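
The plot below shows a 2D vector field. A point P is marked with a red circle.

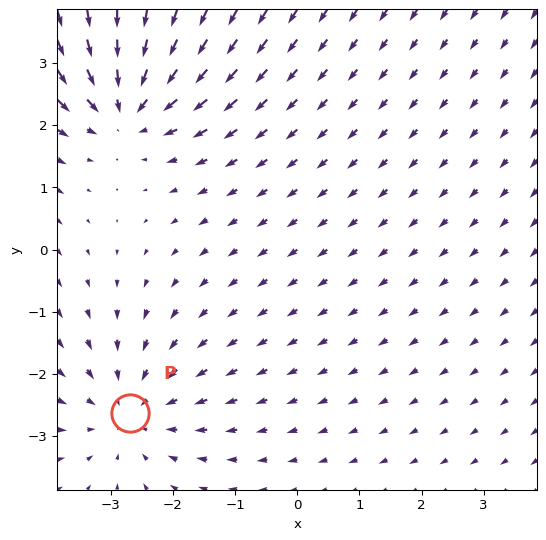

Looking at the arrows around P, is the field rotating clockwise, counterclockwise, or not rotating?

Near P at (-2.7, -2.6) the arrows show no circulation. The curl there is ≈0.

not rotating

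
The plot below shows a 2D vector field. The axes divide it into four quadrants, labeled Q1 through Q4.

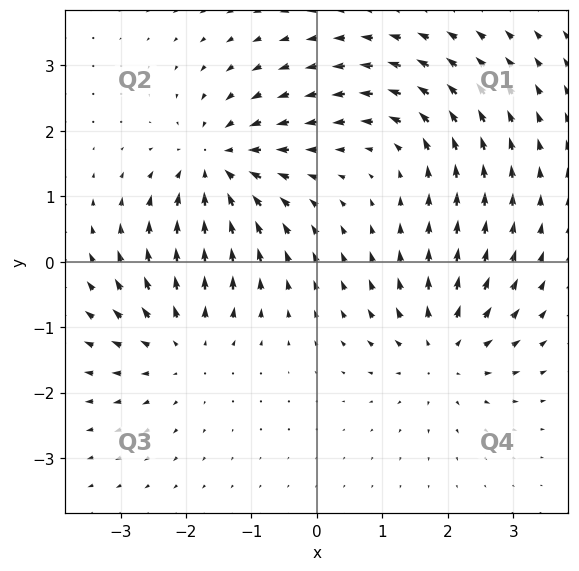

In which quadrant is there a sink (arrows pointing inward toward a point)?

The sink sits at approximately (-1.5, 1.5), which lies in quadrant Q2. The divergence there is about -4, negative as expected for a sink.

Q2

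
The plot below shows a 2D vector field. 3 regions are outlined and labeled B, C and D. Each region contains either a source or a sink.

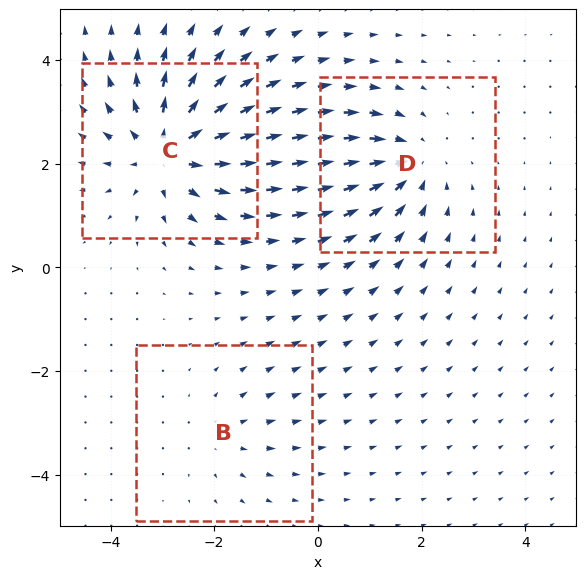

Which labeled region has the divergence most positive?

Divergence at each region's feature centre — B: about +2, C: about +5, D: about -3. Region C is most positive.

C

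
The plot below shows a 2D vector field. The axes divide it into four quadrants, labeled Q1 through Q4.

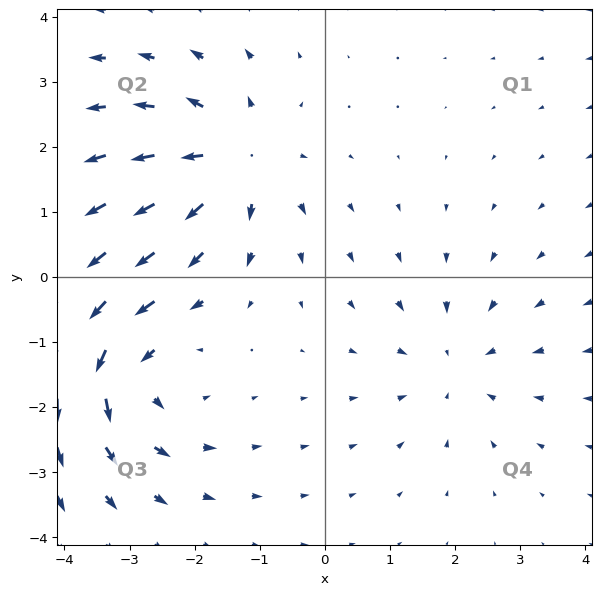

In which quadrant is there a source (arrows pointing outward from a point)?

The source sits at approximately (-1.4, 1.8), which lies in quadrant Q2. The divergence there is about +4, positive as expected for a source.

Q2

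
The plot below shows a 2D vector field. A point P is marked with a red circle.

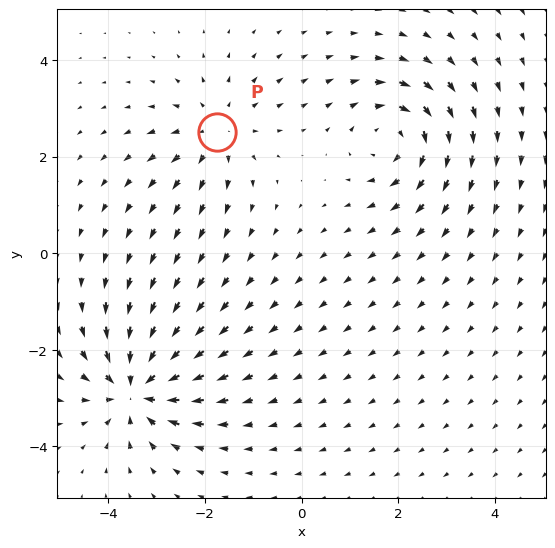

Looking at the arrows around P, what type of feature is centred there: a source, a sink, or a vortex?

At P (-1.8, 2.5) the arrows spread outward. Divergence about +3, curl ≈0 — positive divergence with near-zero curl is a source.

source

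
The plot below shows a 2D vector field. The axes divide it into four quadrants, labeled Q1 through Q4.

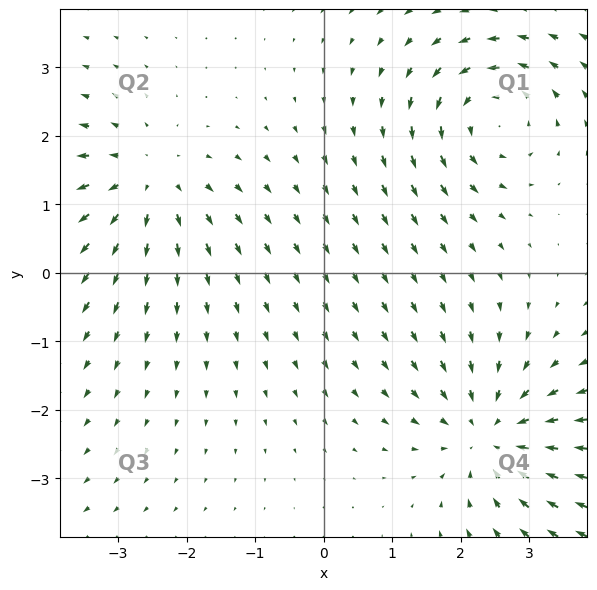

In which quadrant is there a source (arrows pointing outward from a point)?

Q2

The source sits at approximately (-2.6, 1.3), which lies in quadrant Q2. The divergence there is about +3, positive as expected for a source.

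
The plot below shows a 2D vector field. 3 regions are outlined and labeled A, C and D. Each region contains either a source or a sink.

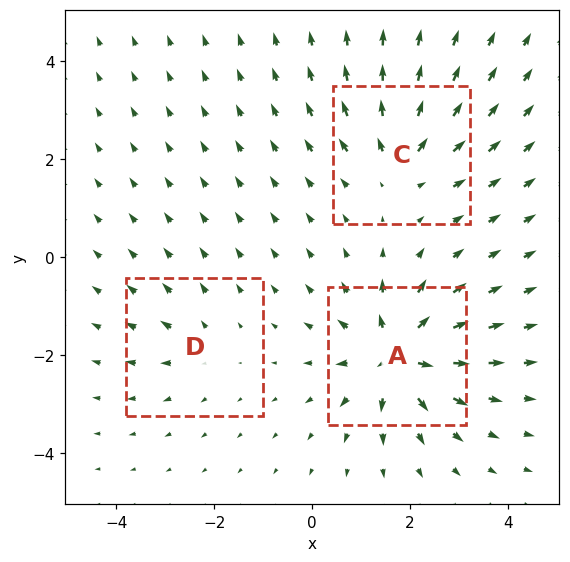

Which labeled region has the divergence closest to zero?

D

Divergence at each region's feature centre — A: about +6, C: about +4, D: about +2. Region D is closest to zero.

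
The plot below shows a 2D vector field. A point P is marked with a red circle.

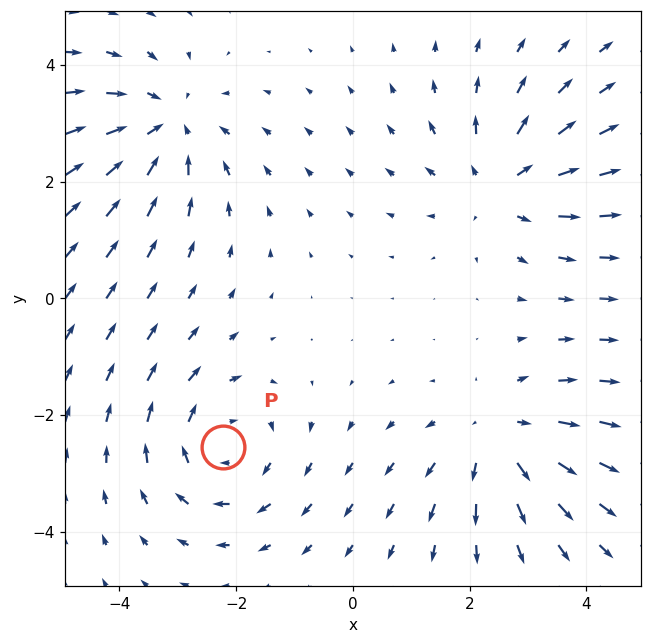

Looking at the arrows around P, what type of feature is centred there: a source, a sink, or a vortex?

At P (-2.2, -2.5) the arrows circulate clockwise. Divergence ≈0, curl about -3 — near-zero divergence with nonzero curl is a vortex.

vortex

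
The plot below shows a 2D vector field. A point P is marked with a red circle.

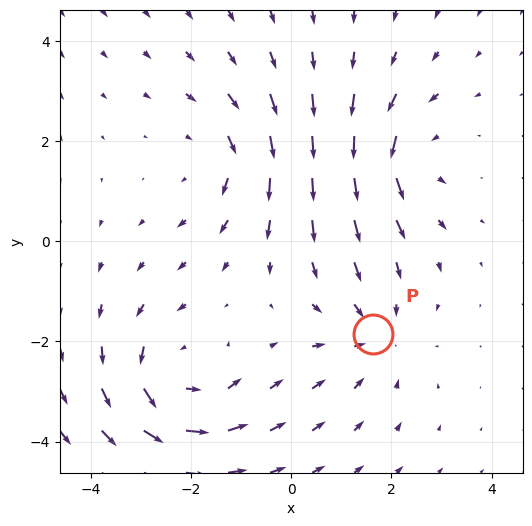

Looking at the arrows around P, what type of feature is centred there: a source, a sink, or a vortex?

At P (1.6, -1.9) the arrows converge inward. Divergence about -3, curl ≈0 — negative divergence with near-zero curl is a sink.

sink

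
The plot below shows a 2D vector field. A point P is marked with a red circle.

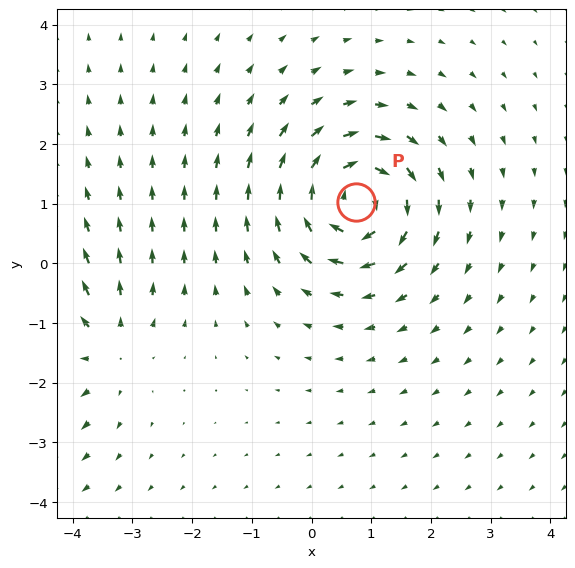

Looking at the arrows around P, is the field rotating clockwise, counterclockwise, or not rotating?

Near P at (0.7, 1.0) the arrows circulate clockwise. The curl (z-component) there is about -5; negative curl means clockwise rotation.

clockwise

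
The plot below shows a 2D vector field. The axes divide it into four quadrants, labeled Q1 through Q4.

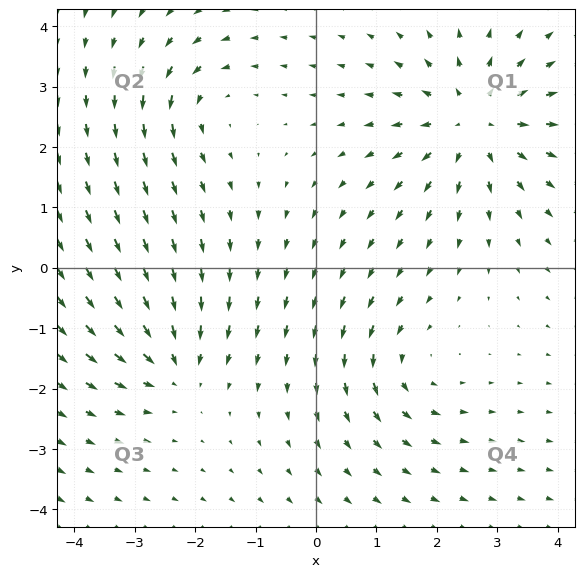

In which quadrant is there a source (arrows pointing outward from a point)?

The source sits at approximately (2.6, 2.4), which lies in quadrant Q1. The divergence there is about +5, positive as expected for a source.

Q1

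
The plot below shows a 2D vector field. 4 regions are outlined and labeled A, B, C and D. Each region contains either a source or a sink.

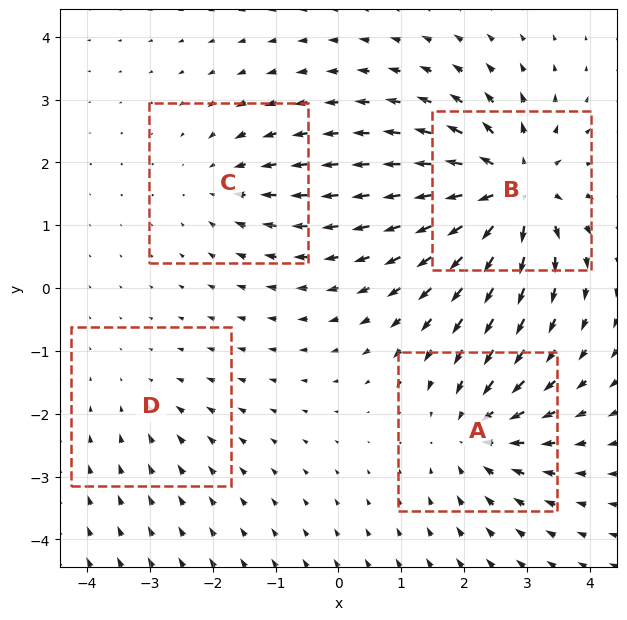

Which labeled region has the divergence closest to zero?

D

Divergence at each region's feature centre — A: about -5, B: about +8, C: about -3, D: about -2. Region D is closest to zero.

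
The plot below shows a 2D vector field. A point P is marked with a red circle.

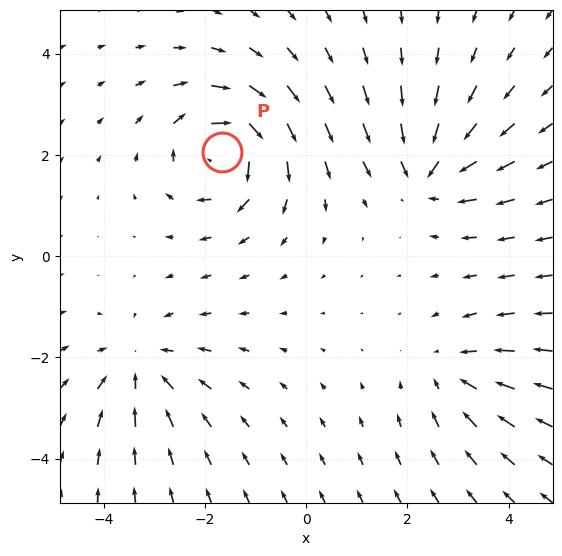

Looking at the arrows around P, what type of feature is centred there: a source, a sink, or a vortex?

vortex

At P (-1.7, 2.1) the arrows circulate clockwise. Divergence ≈0, curl about -6 — near-zero divergence with nonzero curl is a vortex.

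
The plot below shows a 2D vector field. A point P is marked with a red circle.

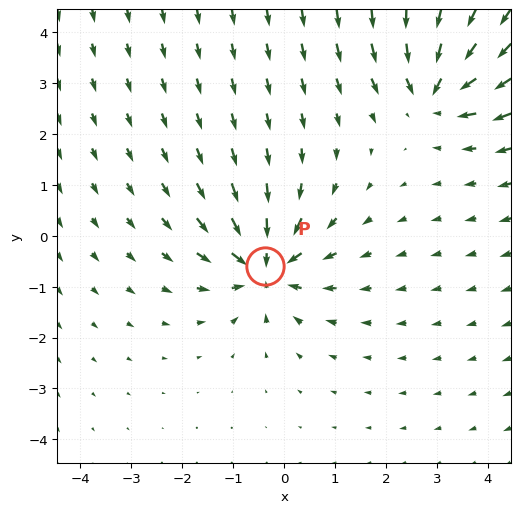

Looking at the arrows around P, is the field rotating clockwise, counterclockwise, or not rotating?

not rotating

Near P at (-0.4, -0.6) the arrows show no circulation. The curl there is ≈0.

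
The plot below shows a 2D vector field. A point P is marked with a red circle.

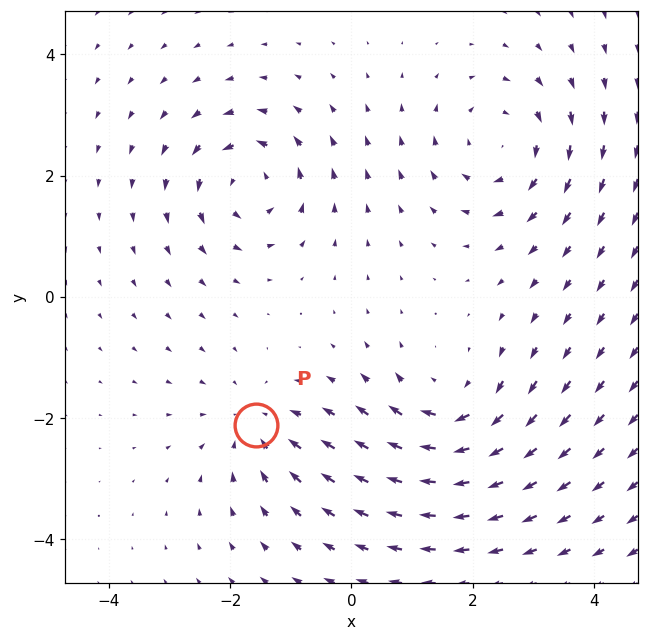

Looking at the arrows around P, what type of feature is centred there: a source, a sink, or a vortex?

At P (-1.6, -2.1) the arrows converge inward. Divergence about -3, curl ≈0 — negative divergence with near-zero curl is a sink.

sink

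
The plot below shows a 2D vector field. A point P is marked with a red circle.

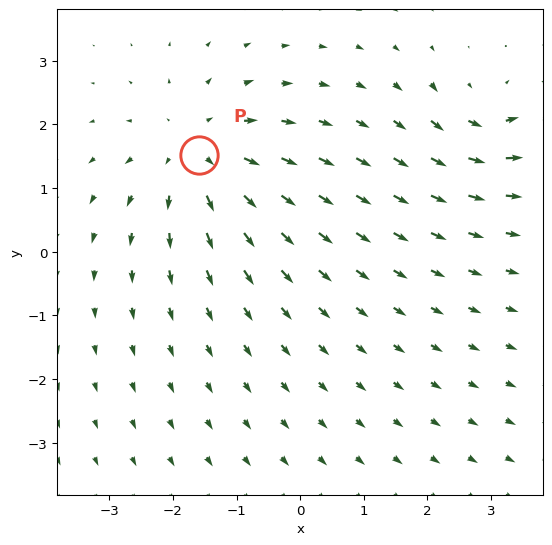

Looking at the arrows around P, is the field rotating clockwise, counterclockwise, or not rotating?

not rotating

Near P at (-1.6, 1.5) the arrows show no circulation. The curl there is ≈0.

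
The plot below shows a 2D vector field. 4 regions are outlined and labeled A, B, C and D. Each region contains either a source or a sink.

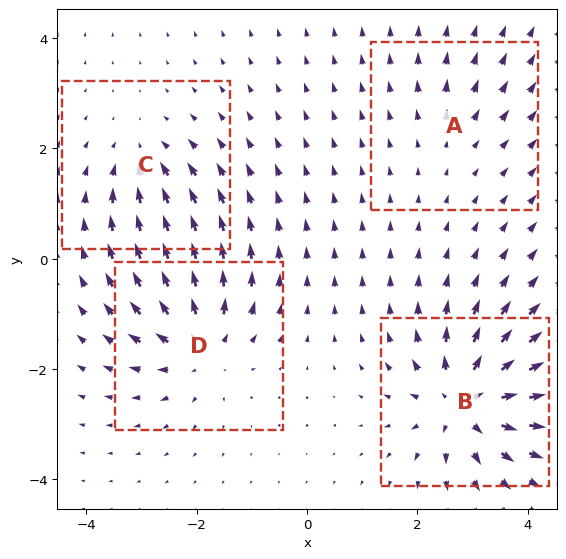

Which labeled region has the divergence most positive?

B

Divergence at each region's feature centre — A: about +2, B: about +8, C: about -4, D: about +6. Region B is most positive.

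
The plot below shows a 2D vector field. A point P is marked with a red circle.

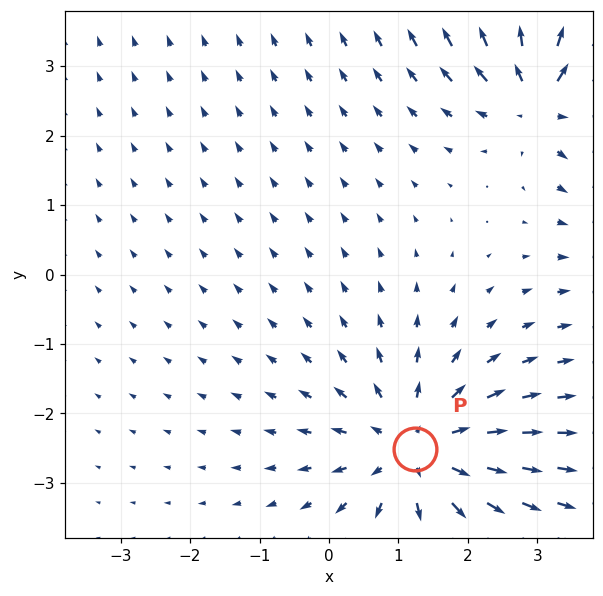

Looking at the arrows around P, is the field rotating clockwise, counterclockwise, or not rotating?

Near P at (1.2, -2.5) the arrows show no circulation. The curl there is ≈0.

not rotating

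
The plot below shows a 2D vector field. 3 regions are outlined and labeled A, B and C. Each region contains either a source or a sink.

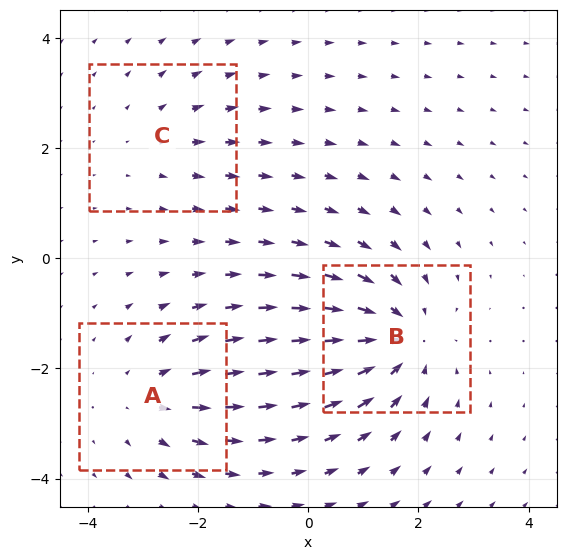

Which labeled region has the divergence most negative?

B

Divergence at each region's feature centre — A: about +3, B: about -4, C: about +2. Region B is most negative.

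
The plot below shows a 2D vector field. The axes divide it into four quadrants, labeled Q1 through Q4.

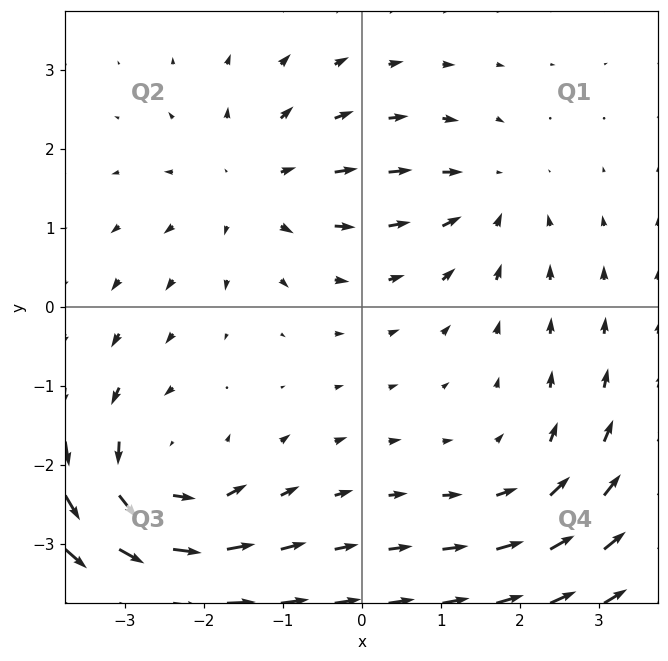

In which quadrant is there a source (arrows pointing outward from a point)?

The source sits at approximately (-1.4, 1.5), which lies in quadrant Q2. The divergence there is about +3, positive as expected for a source.

Q2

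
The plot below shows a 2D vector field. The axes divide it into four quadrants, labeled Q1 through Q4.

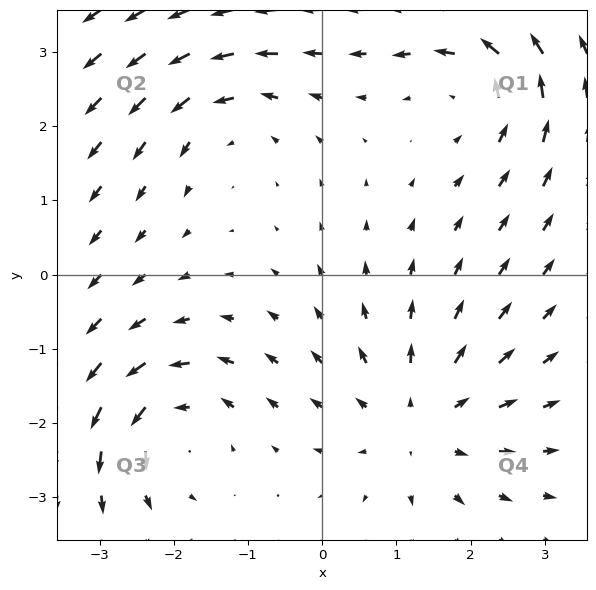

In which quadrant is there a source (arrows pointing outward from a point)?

Q4

The source sits at approximately (1.3, -2.0), which lies in quadrant Q4. The divergence there is about +3, positive as expected for a source.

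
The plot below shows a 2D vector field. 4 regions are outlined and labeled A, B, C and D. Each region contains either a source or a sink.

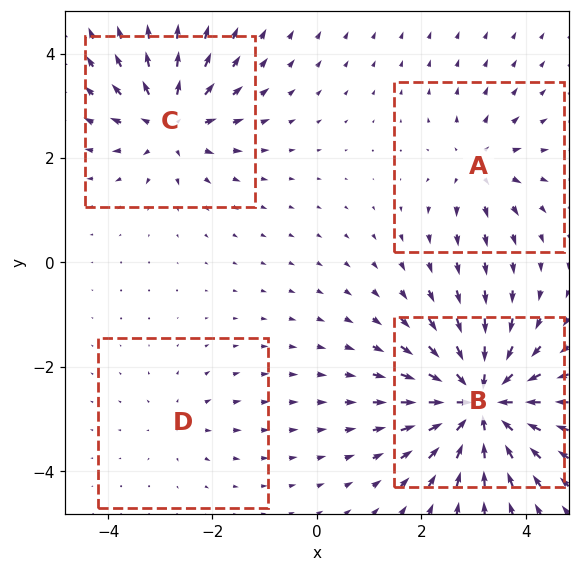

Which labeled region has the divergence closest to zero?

D

Divergence at each region's feature centre — A: about +4, B: about -9, C: about +6, D: about +2. Region D is closest to zero.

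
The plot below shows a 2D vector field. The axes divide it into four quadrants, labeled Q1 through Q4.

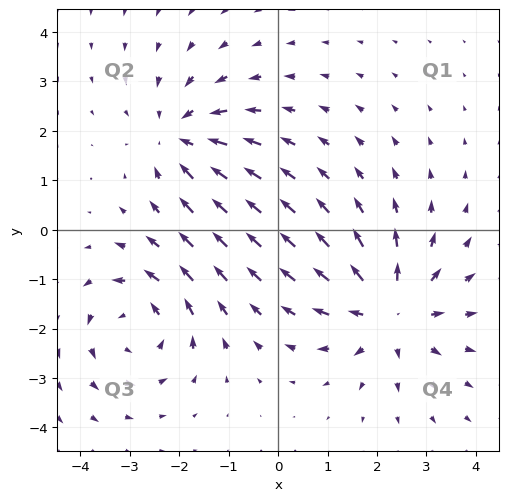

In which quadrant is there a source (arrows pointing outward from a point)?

The source sits at approximately (2.3, -1.6), which lies in quadrant Q4. The divergence there is about +5, positive as expected for a source.

Q4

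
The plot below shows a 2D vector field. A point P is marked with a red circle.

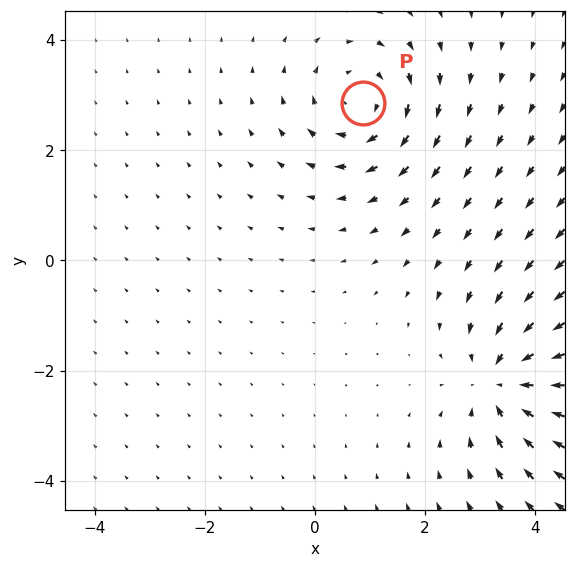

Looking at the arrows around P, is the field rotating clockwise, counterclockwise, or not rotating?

clockwise

Near P at (0.9, 2.9) the arrows circulate clockwise. The curl (z-component) there is about -2; negative curl means clockwise rotation.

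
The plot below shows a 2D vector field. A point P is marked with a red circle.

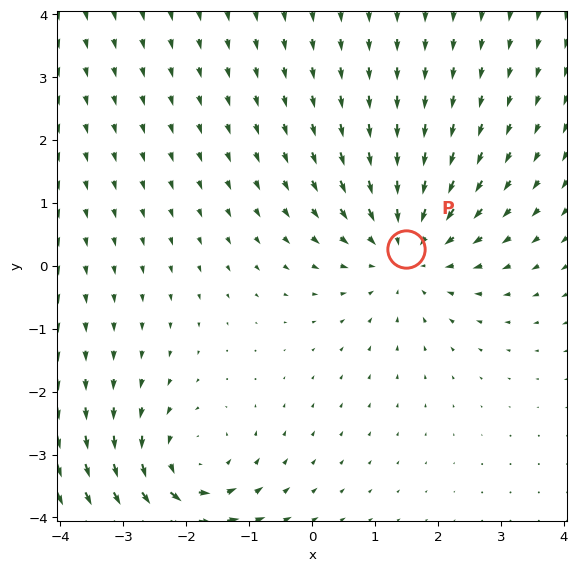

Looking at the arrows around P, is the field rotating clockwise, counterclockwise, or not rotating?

not rotating

Near P at (1.5, 0.3) the arrows show no circulation. The curl there is ≈0.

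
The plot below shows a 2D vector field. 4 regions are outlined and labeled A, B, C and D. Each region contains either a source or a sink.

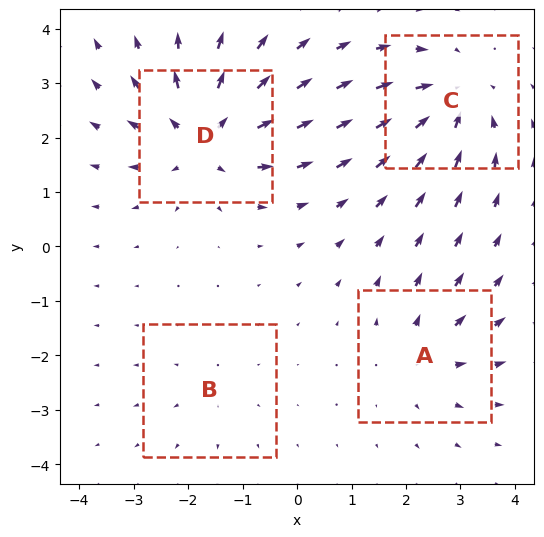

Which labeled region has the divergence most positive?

Divergence at each region's feature centre — A: about +4, B: about +2, C: about -5, D: about +7. Region D is most positive.

D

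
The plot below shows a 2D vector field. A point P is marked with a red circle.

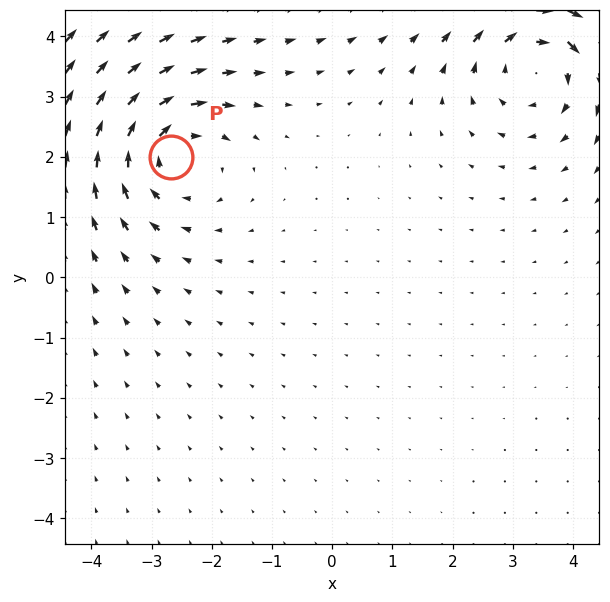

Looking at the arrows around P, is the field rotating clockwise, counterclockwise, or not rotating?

Near P at (-2.7, 2.0) the arrows circulate clockwise. The curl (z-component) there is about -5; negative curl means clockwise rotation.

clockwise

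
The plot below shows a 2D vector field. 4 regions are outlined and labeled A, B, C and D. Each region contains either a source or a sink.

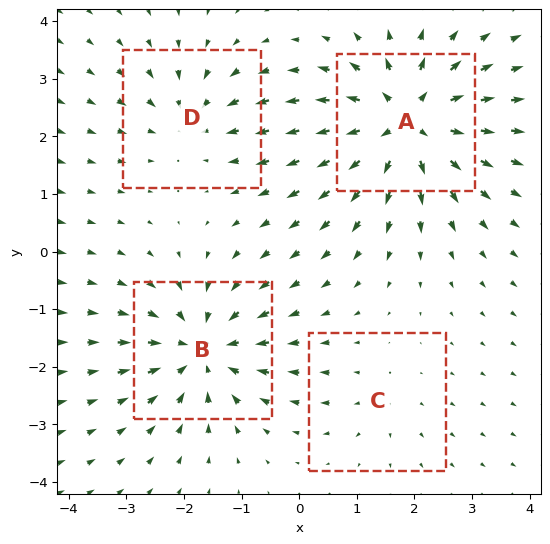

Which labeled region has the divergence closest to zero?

C

Divergence at each region's feature centre — A: about +7, B: about -6, C: about +2, D: about -4. Region C is closest to zero.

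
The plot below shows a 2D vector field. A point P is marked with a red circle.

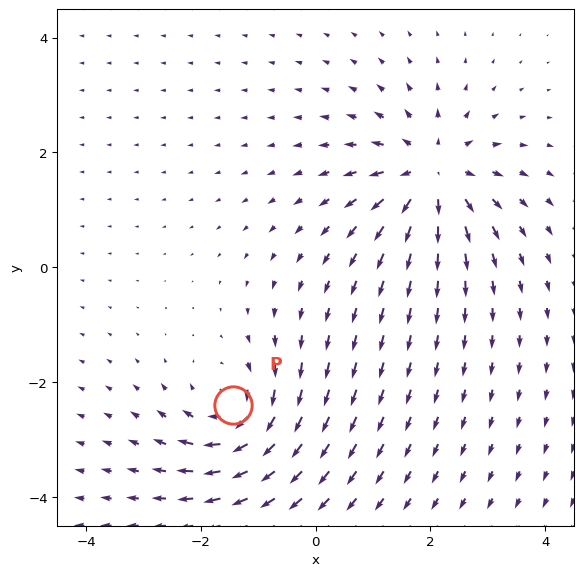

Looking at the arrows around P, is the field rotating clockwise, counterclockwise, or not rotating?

clockwise

Near P at (-1.4, -2.4) the arrows circulate clockwise. The curl (z-component) there is about -6; negative curl means clockwise rotation.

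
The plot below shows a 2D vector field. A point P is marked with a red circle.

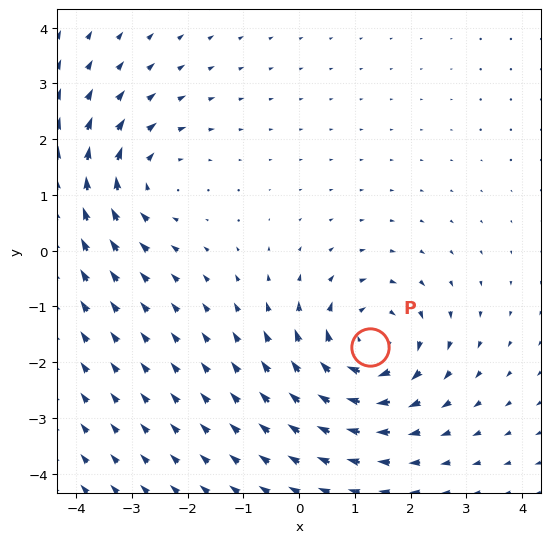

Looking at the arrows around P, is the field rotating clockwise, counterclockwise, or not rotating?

clockwise

Near P at (1.3, -1.7) the arrows circulate clockwise. The curl (z-component) there is about -5; negative curl means clockwise rotation.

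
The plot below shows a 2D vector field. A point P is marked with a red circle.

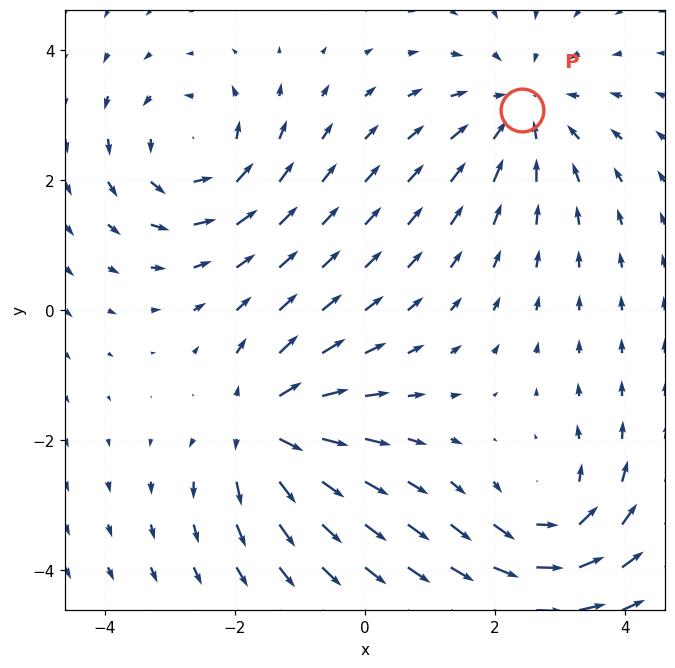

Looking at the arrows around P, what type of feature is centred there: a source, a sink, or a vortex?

At P (2.4, 3.1) the arrows converge inward. Divergence about -3, curl ≈0 — negative divergence with near-zero curl is a sink.

sink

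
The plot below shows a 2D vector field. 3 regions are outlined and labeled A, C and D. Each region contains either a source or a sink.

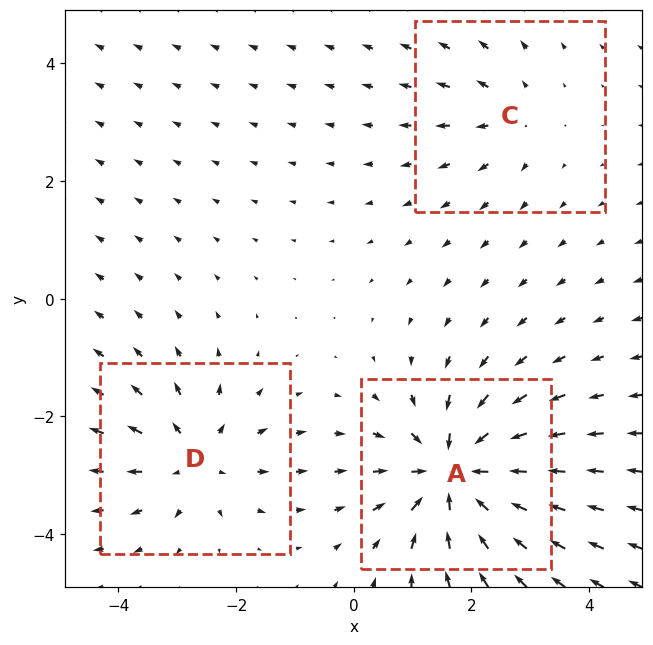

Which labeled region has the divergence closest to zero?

Divergence at each region's feature centre — A: about -5, C: about +2, D: about +3. Region C is closest to zero.

C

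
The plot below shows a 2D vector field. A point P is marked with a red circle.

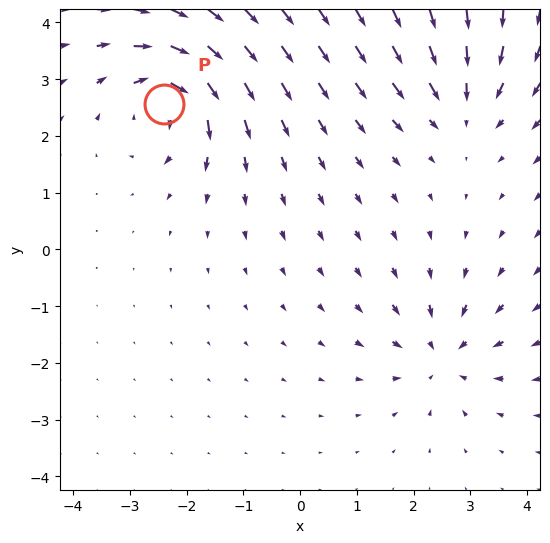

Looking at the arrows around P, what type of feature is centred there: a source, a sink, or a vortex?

At P (-2.4, 2.6) the arrows circulate clockwise. Divergence ≈0, curl about -7 — near-zero divergence with nonzero curl is a vortex.

vortex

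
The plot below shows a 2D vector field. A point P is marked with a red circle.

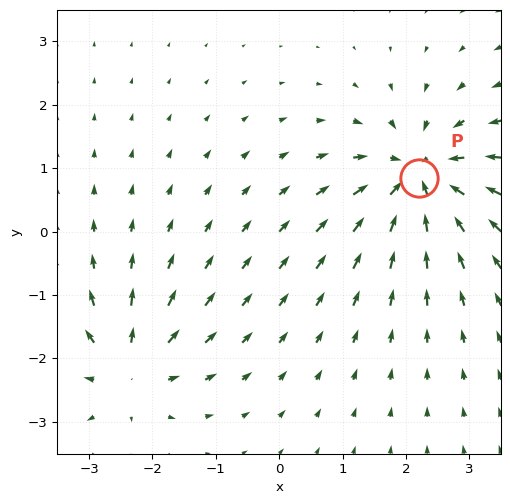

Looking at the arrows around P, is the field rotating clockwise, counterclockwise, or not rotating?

not rotating

Near P at (2.2, 0.8) the arrows show no circulation. The curl there is ≈0.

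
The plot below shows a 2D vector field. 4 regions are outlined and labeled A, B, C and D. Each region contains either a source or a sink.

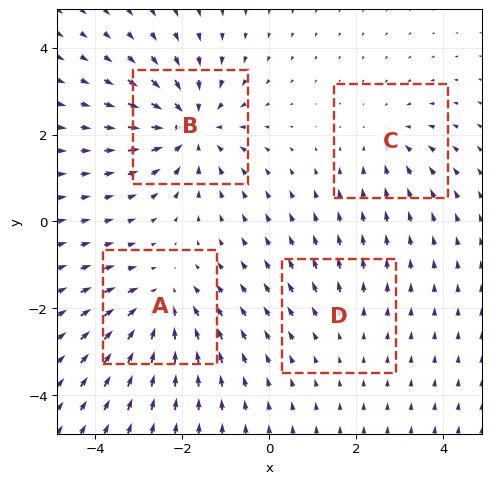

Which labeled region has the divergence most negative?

Divergence at each region's feature centre — A: about -5, B: about -6, C: about -3, D: about +2. Region B is most negative.

B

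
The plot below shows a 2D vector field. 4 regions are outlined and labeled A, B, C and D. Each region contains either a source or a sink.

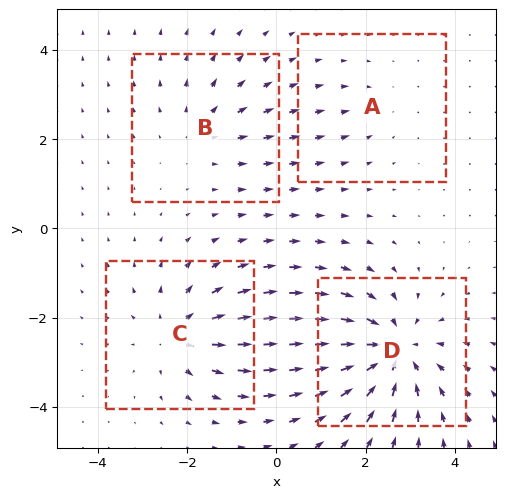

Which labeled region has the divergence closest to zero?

A

Divergence at each region's feature centre — A: about -2, B: about +3, C: about +4, D: about -6. Region A is closest to zero.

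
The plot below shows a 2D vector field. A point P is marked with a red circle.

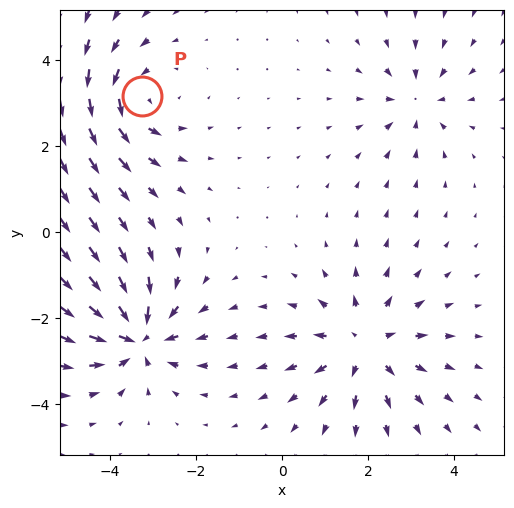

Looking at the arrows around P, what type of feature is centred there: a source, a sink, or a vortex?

vortex

At P (-3.3, 3.2) the arrows circulate counterclockwise. Divergence ≈0, curl about +3 — near-zero divergence with nonzero curl is a vortex.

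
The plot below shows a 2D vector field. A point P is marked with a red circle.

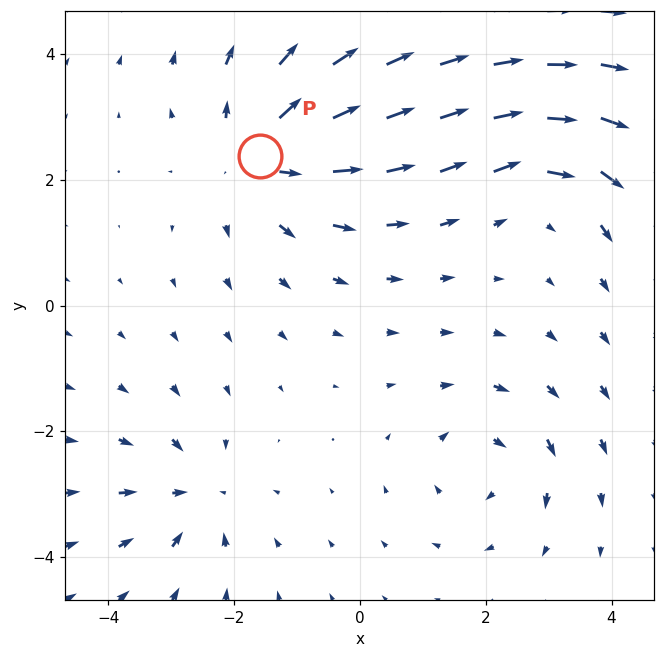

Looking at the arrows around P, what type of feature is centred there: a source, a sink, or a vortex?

At P (-1.6, 2.4) the arrows spread outward. Divergence about +4, curl ≈0 — positive divergence with near-zero curl is a source.

source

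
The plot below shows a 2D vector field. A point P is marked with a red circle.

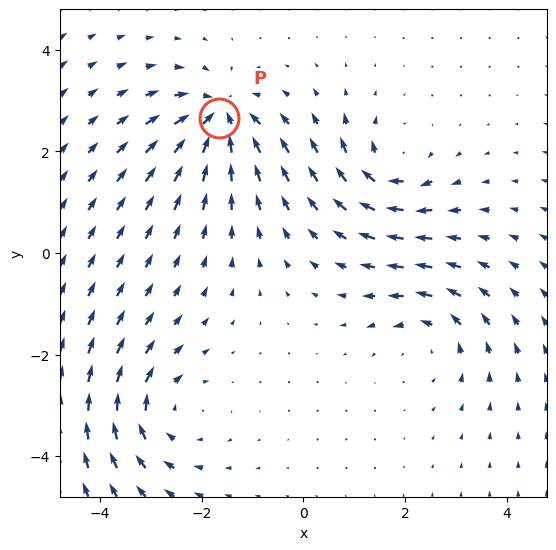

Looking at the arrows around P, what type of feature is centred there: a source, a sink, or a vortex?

sink

At P (-1.7, 2.7) the arrows converge inward. Divergence about -7, curl ≈0 — negative divergence with near-zero curl is a sink.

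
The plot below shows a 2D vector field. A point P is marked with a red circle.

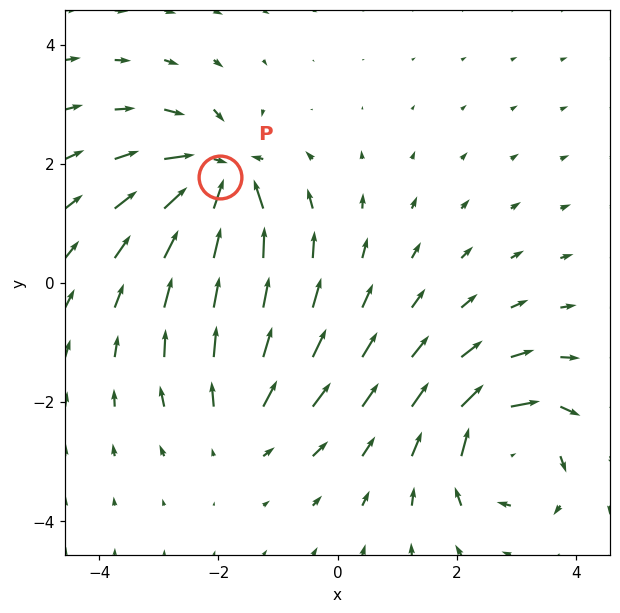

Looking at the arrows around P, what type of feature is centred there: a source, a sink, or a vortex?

At P (-2.0, 1.8) the arrows converge inward. Divergence about -5, curl ≈0 — negative divergence with near-zero curl is a sink.

sink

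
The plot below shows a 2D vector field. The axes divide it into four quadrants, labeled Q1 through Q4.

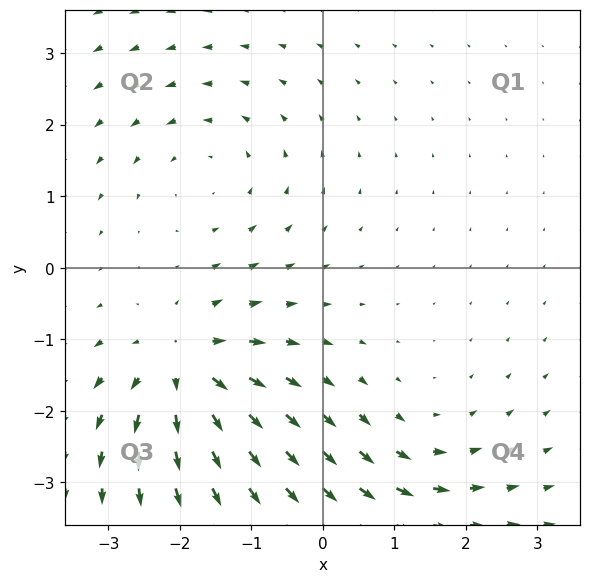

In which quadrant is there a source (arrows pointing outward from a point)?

Q3

The source sits at approximately (-1.9, -1.4), which lies in quadrant Q3. The divergence there is about +6, positive as expected for a source.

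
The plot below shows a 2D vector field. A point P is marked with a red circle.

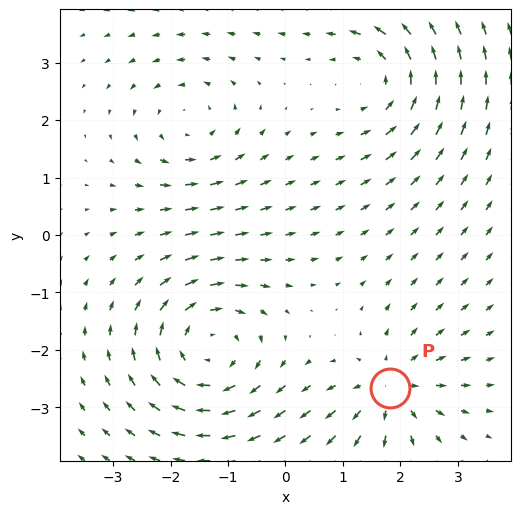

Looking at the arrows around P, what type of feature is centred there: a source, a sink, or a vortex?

At P (1.8, -2.7) the arrows spread outward. Divergence about +4, curl ≈0 — positive divergence with near-zero curl is a source.

source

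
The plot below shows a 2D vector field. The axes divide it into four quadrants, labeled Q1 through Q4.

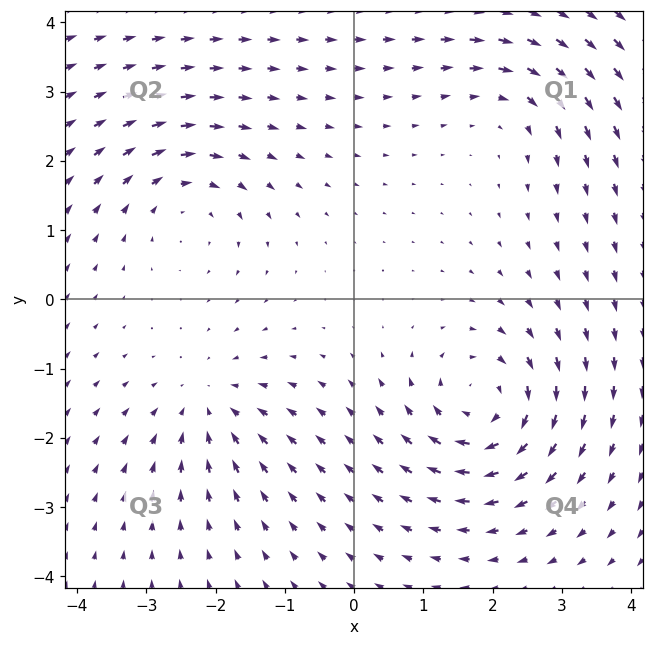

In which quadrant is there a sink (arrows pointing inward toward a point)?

Q3

The sink sits at approximately (-2.1, -1.5), which lies in quadrant Q3. The divergence there is about -4, negative as expected for a sink.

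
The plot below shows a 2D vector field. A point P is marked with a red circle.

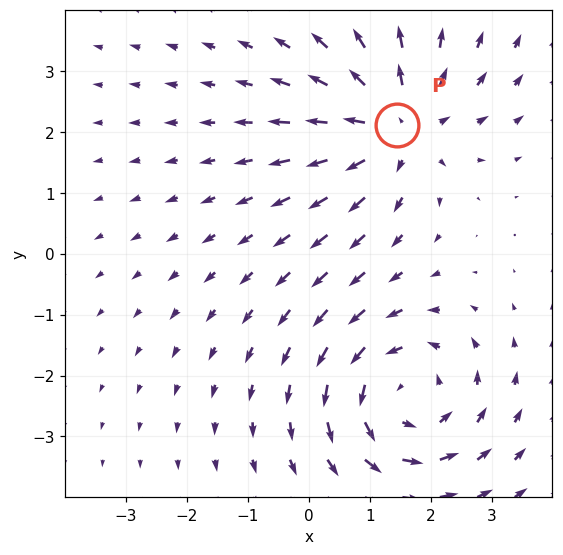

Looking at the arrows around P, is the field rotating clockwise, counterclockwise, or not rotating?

Near P at (1.4, 2.1) the arrows show no circulation. The curl there is ≈0.

not rotating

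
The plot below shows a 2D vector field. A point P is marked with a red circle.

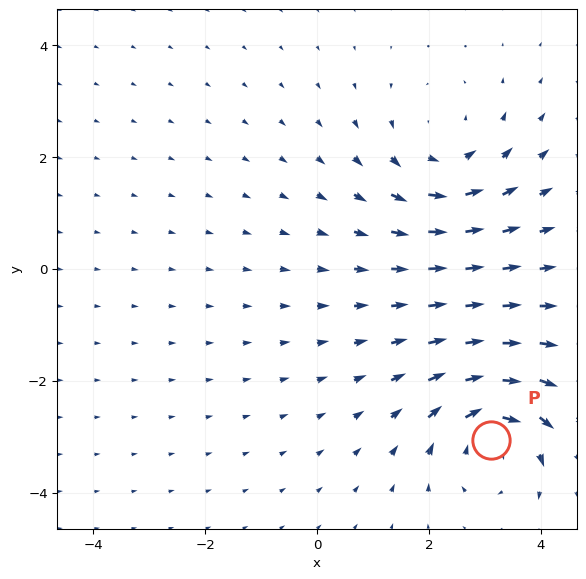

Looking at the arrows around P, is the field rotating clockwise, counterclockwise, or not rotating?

clockwise

Near P at (3.1, -3.1) the arrows circulate clockwise. The curl (z-component) there is about -6; negative curl means clockwise rotation.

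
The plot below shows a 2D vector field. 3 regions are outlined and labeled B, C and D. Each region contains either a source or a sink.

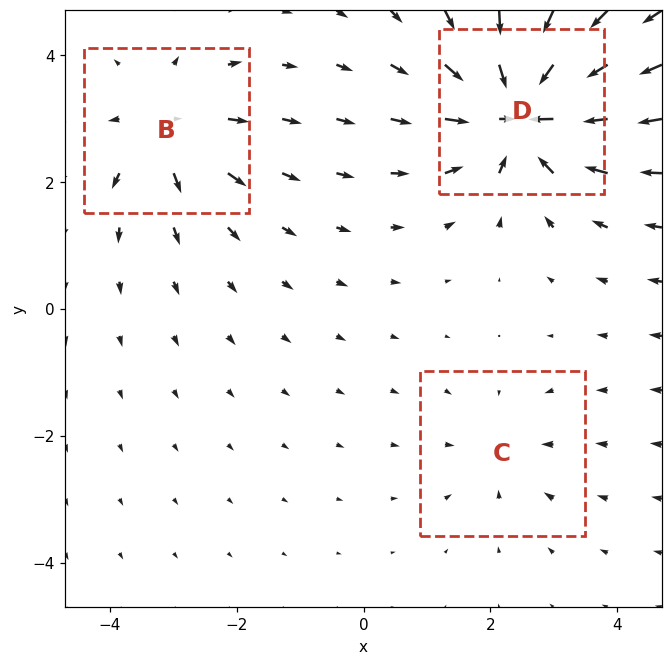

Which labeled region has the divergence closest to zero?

Divergence at each region's feature centre — B: about +4, C: about -2, D: about -6. Region C is closest to zero.

C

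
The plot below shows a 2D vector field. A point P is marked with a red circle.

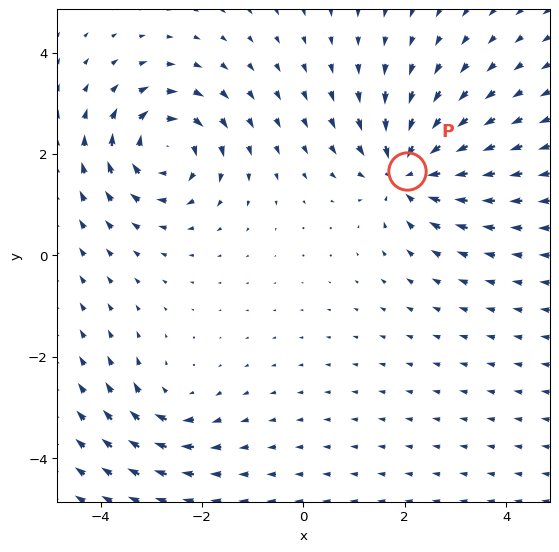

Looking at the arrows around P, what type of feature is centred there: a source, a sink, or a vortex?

At P (2.0, 1.7) the arrows converge inward. Divergence about -6, curl ≈0 — negative divergence with near-zero curl is a sink.

sink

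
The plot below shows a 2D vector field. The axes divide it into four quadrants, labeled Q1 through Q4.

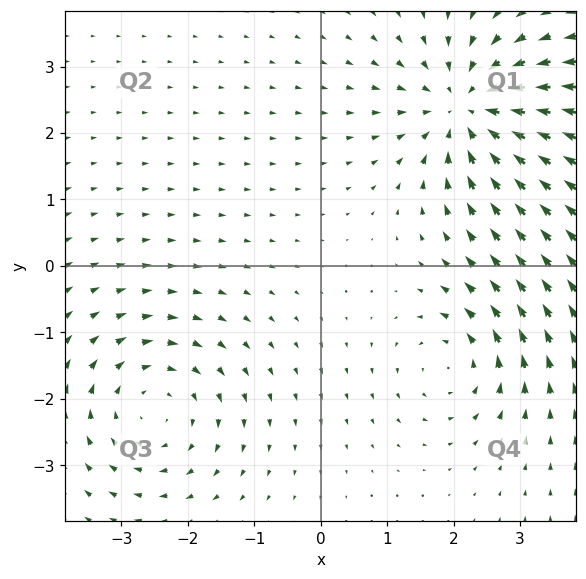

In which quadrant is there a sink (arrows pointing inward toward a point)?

The sink sits at approximately (2.2, 2.4), which lies in quadrant Q1. The divergence there is about -5, negative as expected for a sink.

Q1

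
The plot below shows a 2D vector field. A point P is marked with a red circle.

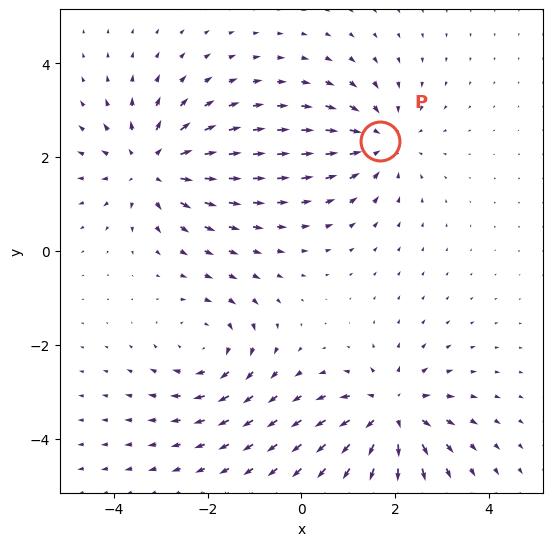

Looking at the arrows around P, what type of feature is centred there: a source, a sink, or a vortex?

sink

At P (1.7, 2.3) the arrows converge inward. Divergence about -3, curl ≈0 — negative divergence with near-zero curl is a sink.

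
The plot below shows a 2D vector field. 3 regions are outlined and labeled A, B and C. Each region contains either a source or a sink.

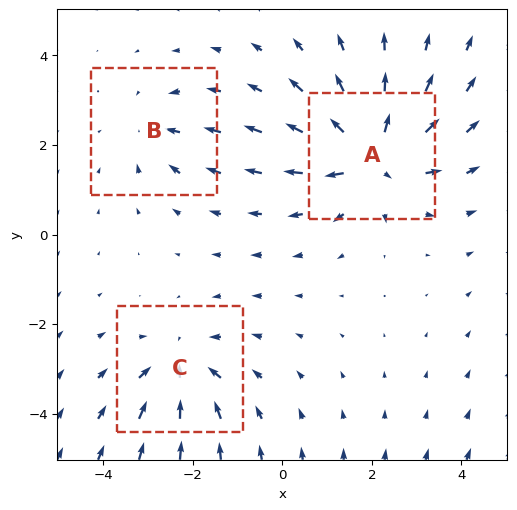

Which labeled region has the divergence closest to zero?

Divergence at each region's feature centre — A: about +5, B: about -2, C: about -3. Region B is closest to zero.

B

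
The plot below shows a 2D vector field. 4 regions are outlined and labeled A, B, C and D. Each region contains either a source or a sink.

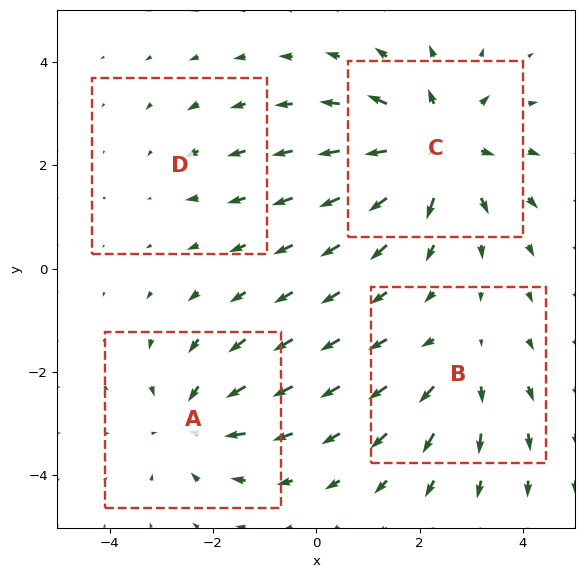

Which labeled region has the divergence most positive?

Divergence at each region's feature centre — A: about -4, B: about +3, C: about +6, D: about -2. Region C is most positive.

C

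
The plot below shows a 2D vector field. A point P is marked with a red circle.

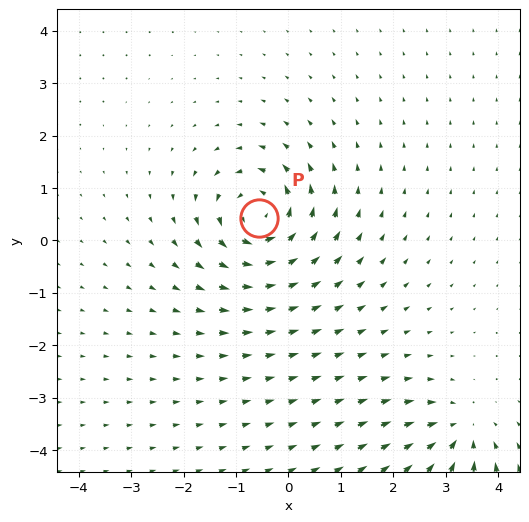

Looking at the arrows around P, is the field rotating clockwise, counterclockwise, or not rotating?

counterclockwise

Near P at (-0.6, 0.4) the arrows circulate counterclockwise. The curl (z-component) there is about +6; positive curl means counterclockwise rotation.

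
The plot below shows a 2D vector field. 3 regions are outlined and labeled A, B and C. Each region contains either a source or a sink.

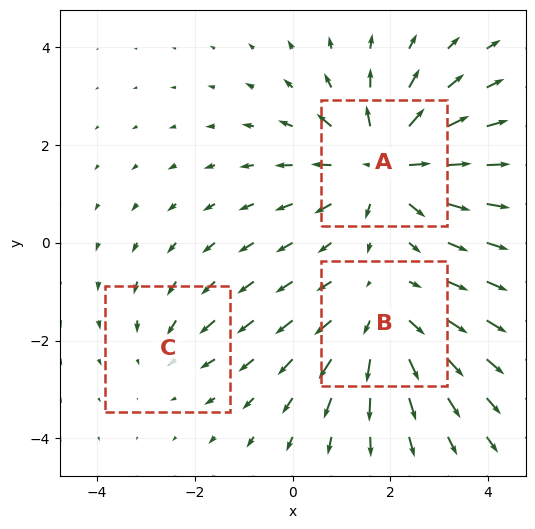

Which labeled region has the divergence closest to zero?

Divergence at each region's feature centre — A: about +4, B: about +3, C: about -2. Region C is closest to zero.

C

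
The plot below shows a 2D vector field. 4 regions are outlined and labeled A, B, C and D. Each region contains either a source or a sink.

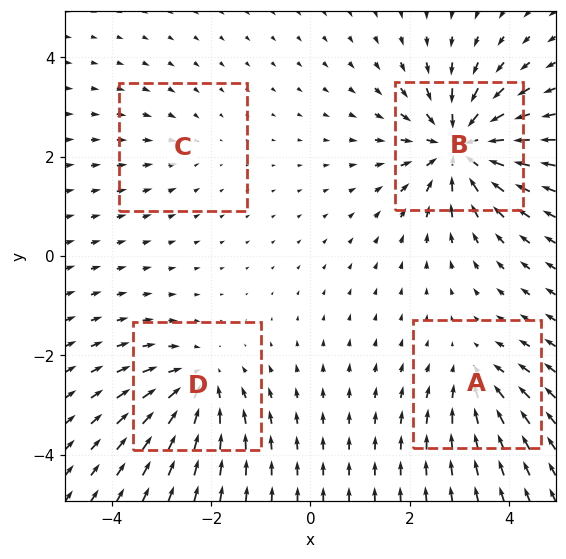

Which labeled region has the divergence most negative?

Divergence at each region's feature centre — A: about -4, B: about -8, C: about -2, D: about -5. Region B is most negative.

B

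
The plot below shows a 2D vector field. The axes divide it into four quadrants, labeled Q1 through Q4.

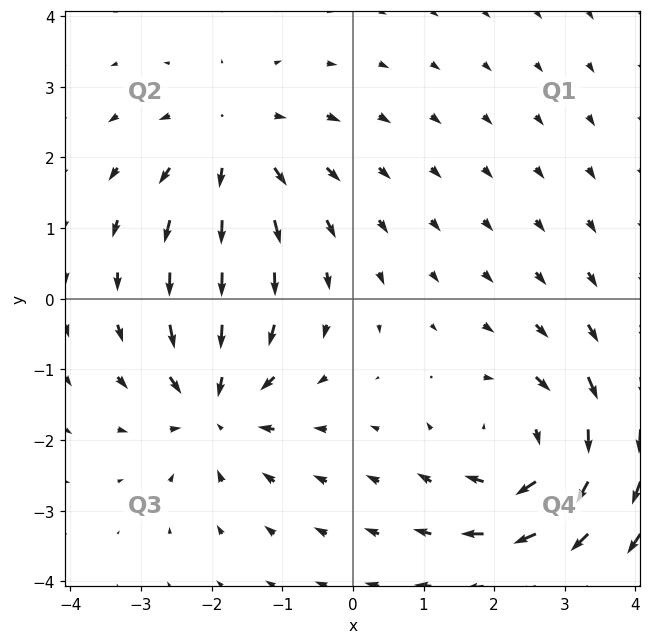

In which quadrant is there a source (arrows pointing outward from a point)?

The source sits at approximately (-1.7, 2.2), which lies in quadrant Q2. The divergence there is about +3, positive as expected for a source.

Q2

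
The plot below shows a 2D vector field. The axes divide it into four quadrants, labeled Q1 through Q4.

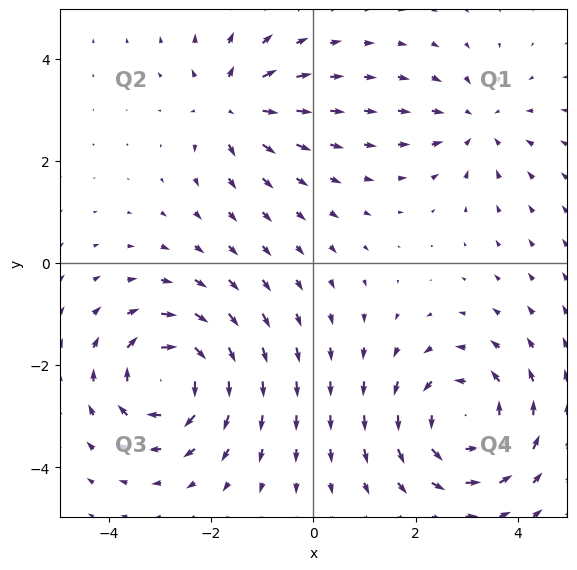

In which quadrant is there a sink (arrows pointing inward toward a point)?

The sink sits at approximately (3.2, 2.7), which lies in quadrant Q1. The divergence there is about -3, negative as expected for a sink.

Q1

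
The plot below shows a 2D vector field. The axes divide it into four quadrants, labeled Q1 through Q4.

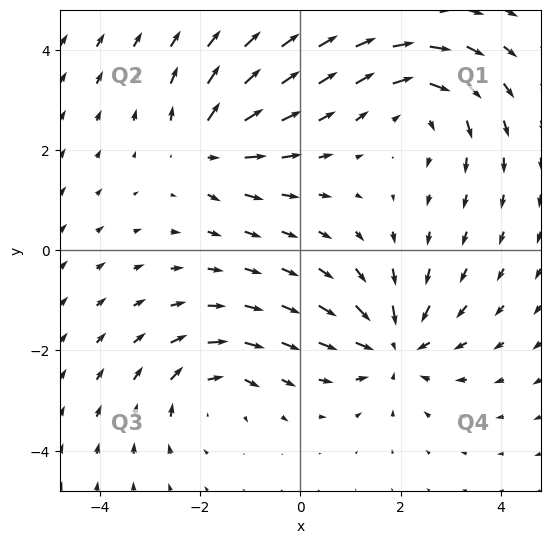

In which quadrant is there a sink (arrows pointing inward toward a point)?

The sink sits at approximately (1.9, -1.9), which lies in quadrant Q4. The divergence there is about -5, negative as expected for a sink.

Q4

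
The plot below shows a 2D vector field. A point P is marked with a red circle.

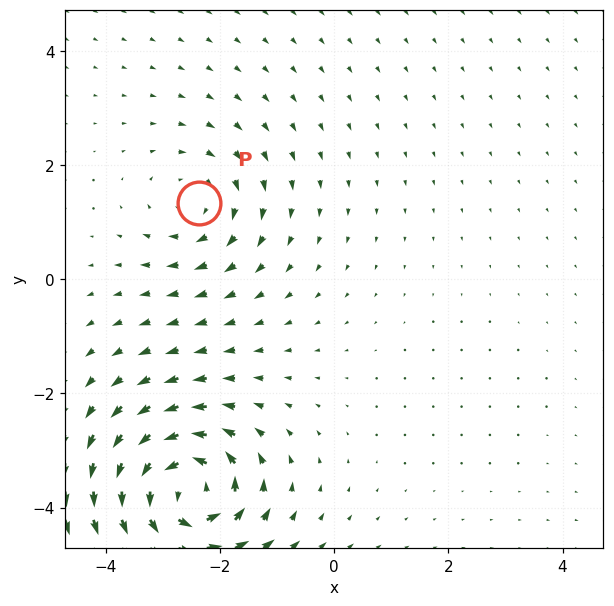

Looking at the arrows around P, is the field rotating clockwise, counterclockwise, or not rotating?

clockwise

Near P at (-2.4, 1.3) the arrows circulate clockwise. The curl (z-component) there is about -3; negative curl means clockwise rotation.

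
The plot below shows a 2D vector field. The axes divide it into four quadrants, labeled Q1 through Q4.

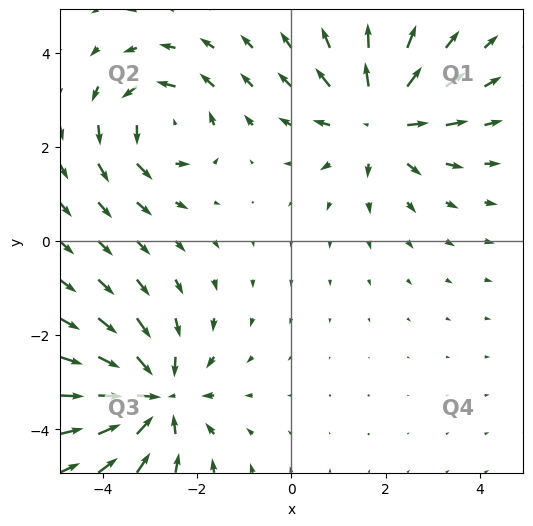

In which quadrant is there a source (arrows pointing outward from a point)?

Q1

The source sits at approximately (1.9, 2.6), which lies in quadrant Q1. The divergence there is about +5, positive as expected for a source.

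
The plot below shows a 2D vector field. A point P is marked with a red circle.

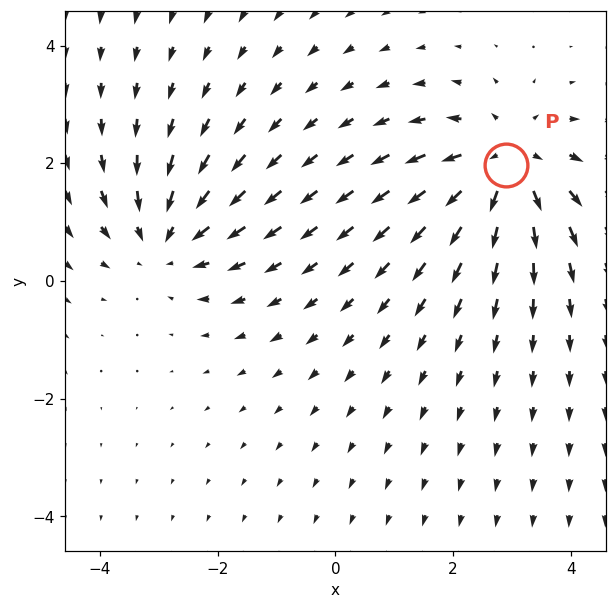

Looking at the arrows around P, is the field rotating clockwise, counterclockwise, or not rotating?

not rotating

Near P at (2.9, 2.0) the arrows show no circulation. The curl there is ≈0.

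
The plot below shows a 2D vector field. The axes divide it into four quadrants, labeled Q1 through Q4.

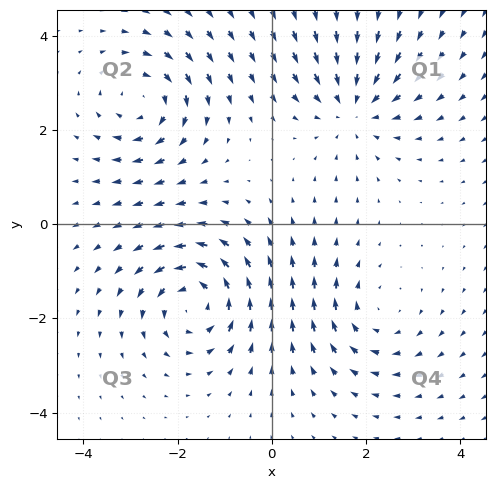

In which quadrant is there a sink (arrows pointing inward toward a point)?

The sink sits at approximately (1.7, 2.5), which lies in quadrant Q1. The divergence there is about -4, negative as expected for a sink.

Q1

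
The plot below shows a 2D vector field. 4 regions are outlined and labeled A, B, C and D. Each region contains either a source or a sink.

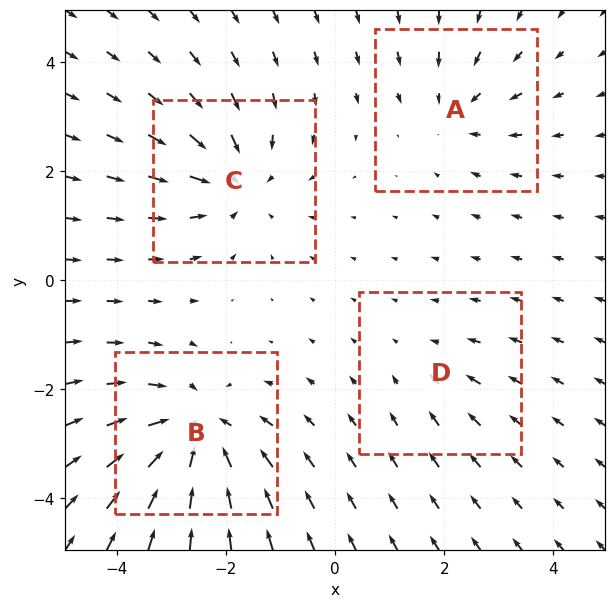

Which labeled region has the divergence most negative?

B

Divergence at each region's feature centre — A: about -3, B: about -6, C: about -5, D: about -2. Region B is most negative.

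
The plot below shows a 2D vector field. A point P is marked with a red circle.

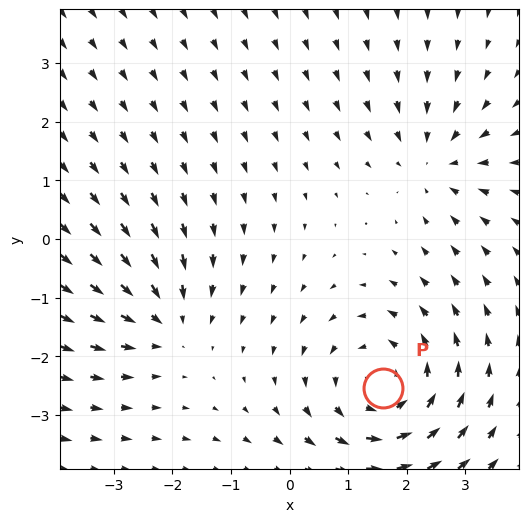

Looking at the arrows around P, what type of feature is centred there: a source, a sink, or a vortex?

At P (1.6, -2.5) the arrows circulate counterclockwise. Divergence ≈0, curl about +4 — near-zero divergence with nonzero curl is a vortex.

vortex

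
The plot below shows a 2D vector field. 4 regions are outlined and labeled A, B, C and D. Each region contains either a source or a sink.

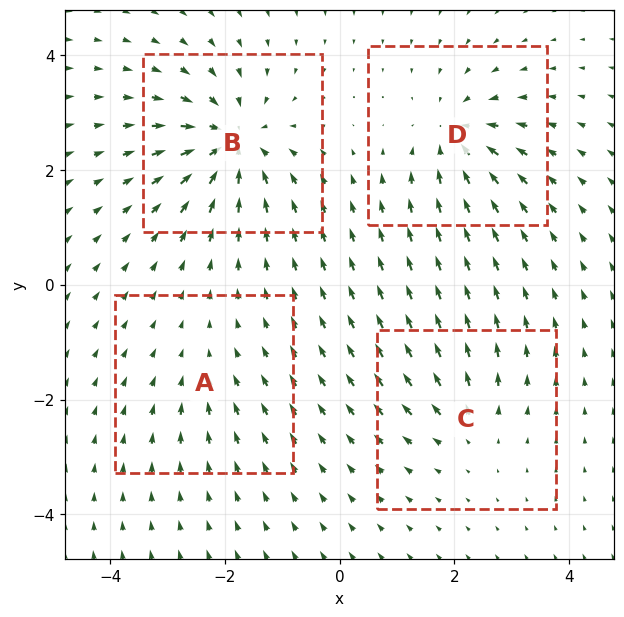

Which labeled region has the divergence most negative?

B

Divergence at each region's feature centre — A: about -2, B: about -8, C: about +4, D: about -6. Region B is most negative.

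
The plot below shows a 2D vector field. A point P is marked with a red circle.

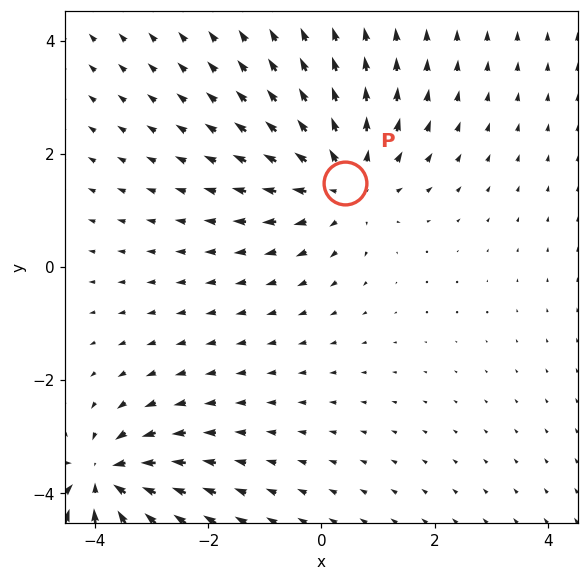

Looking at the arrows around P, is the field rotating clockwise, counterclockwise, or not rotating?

Near P at (0.4, 1.5) the arrows show no circulation. The curl there is ≈0.

not rotating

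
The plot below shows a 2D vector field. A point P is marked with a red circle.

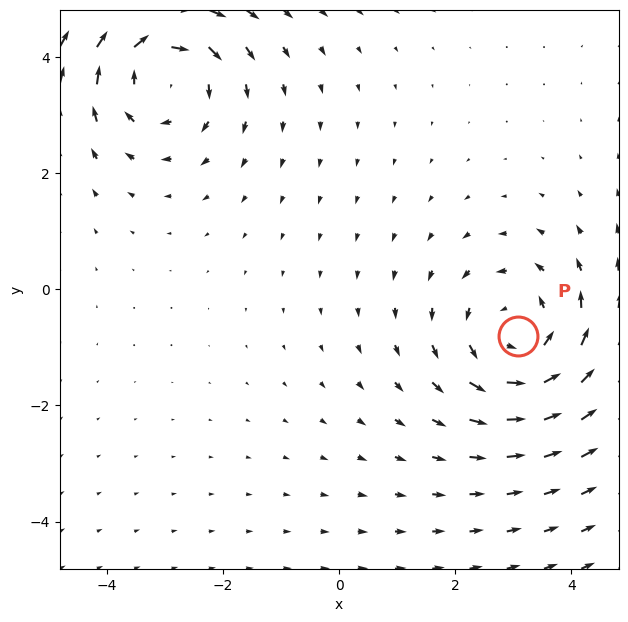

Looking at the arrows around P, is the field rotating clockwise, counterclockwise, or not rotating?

Near P at (3.1, -0.8) the arrows circulate counterclockwise. The curl (z-component) there is about +3; positive curl means counterclockwise rotation.

counterclockwise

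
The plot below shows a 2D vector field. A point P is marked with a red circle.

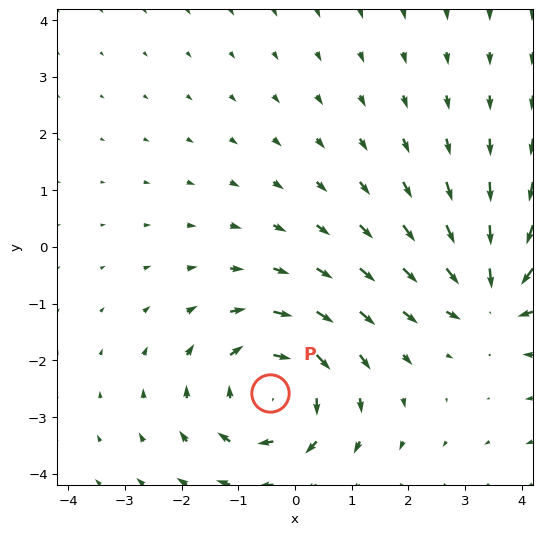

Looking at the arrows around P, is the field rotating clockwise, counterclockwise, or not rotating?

clockwise

Near P at (-0.4, -2.6) the arrows circulate clockwise. The curl (z-component) there is about -4; negative curl means clockwise rotation.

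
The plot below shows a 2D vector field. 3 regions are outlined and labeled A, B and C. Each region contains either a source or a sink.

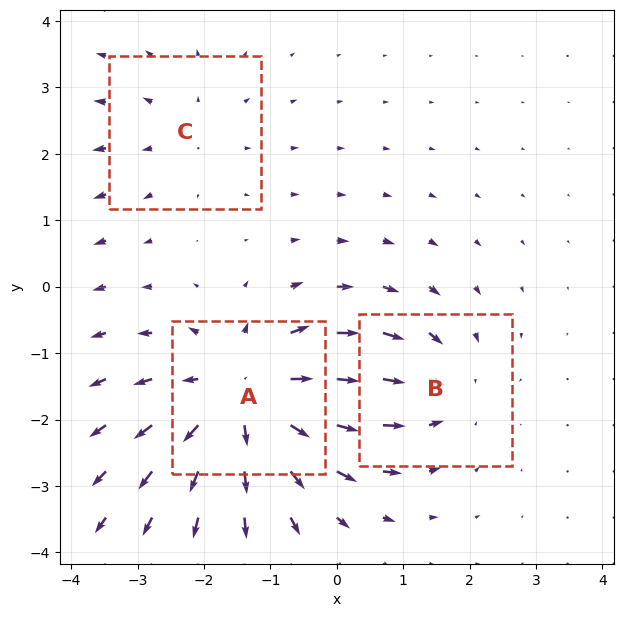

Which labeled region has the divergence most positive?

A

Divergence at each region's feature centre — A: about +5, B: about -3, C: about +2. Region A is most positive.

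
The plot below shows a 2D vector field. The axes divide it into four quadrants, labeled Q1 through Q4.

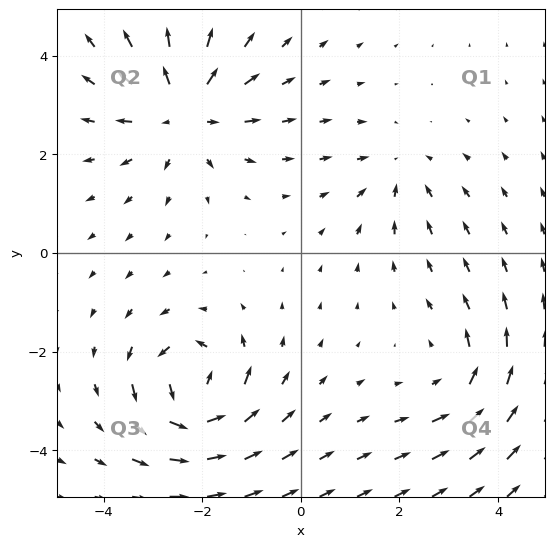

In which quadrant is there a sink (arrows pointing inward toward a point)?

Q1

The sink sits at approximately (2.0, 1.6), which lies in quadrant Q1. The divergence there is about -3, negative as expected for a sink.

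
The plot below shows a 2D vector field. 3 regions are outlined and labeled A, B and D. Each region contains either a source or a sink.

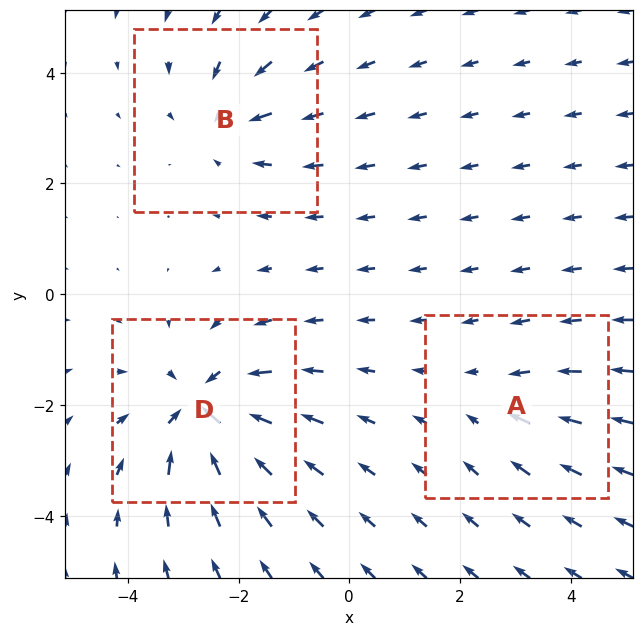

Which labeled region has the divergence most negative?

Divergence at each region's feature centre — A: about -2, B: about -3, D: about -5. Region D is most negative.

D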